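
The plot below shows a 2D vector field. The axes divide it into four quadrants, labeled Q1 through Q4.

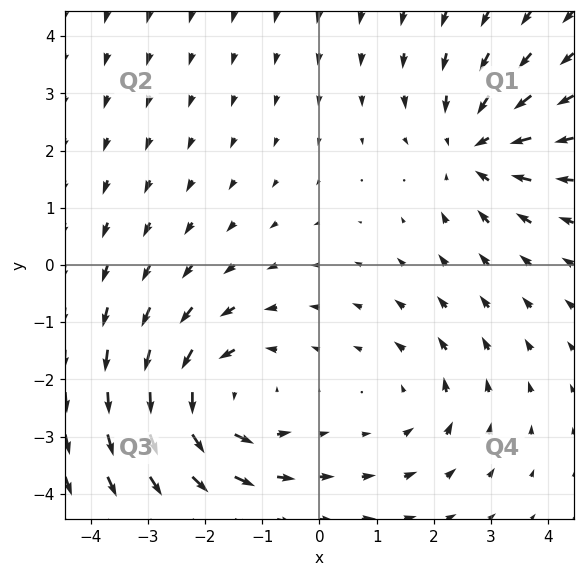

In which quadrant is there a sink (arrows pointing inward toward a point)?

The sink sits at approximately (2.7, 2.0), which lies in quadrant Q1. The divergence there is about -4, negative as expected for a sink.

Q1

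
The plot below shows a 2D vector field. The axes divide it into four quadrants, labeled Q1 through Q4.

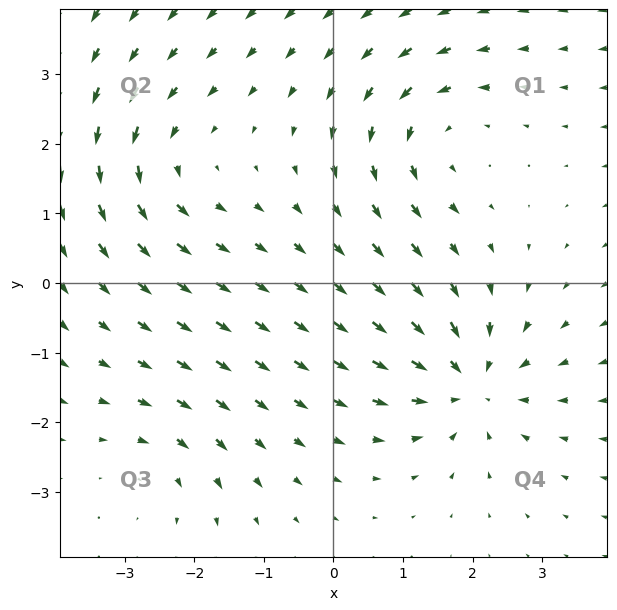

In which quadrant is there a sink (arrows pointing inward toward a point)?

The sink sits at approximately (2.0, -1.4), which lies in quadrant Q4. The divergence there is about -5, negative as expected for a sink.

Q4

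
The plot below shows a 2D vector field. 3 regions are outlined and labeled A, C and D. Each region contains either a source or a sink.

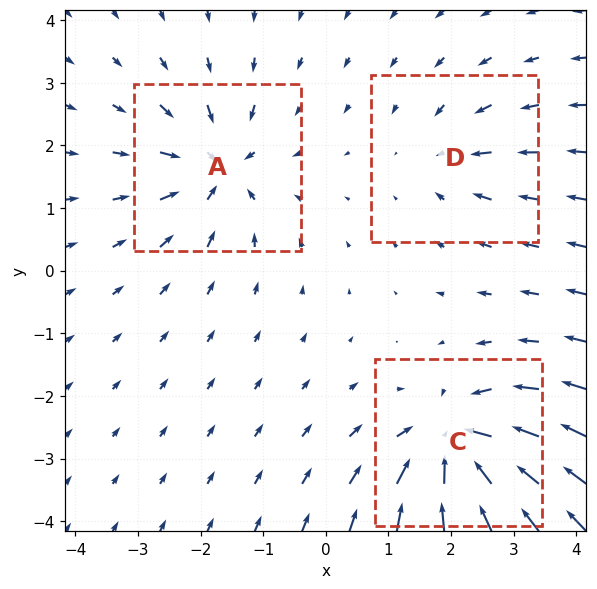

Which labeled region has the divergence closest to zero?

Divergence at each region's feature centre — A: about -4, C: about -6, D: about -2. Region D is closest to zero.

D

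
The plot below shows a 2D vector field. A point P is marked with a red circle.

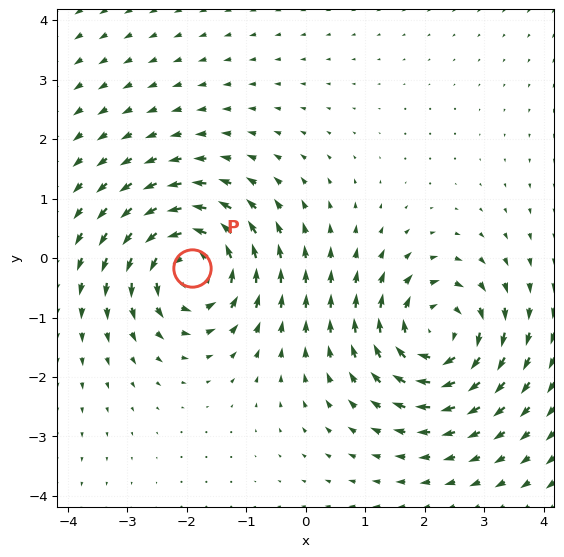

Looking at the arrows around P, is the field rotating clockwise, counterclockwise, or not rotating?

counterclockwise

Near P at (-1.9, -0.2) the arrows circulate counterclockwise. The curl (z-component) there is about +5; positive curl means counterclockwise rotation.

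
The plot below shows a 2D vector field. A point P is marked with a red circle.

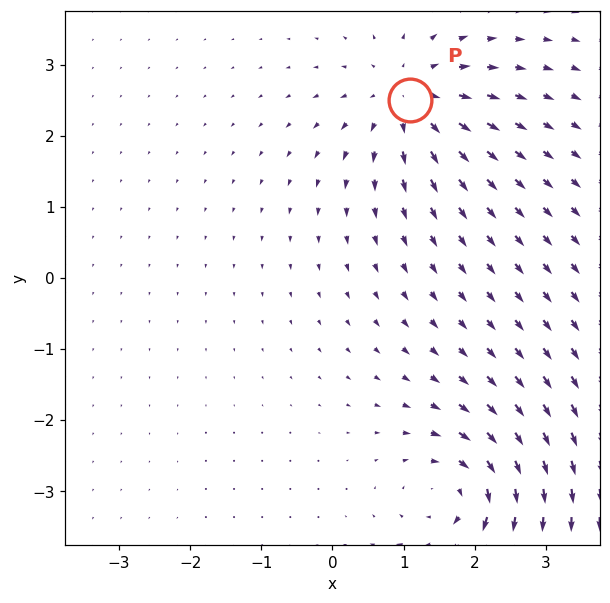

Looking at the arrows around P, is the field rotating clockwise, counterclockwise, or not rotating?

not rotating

Near P at (1.1, 2.5) the arrows show no circulation. The curl there is ≈0.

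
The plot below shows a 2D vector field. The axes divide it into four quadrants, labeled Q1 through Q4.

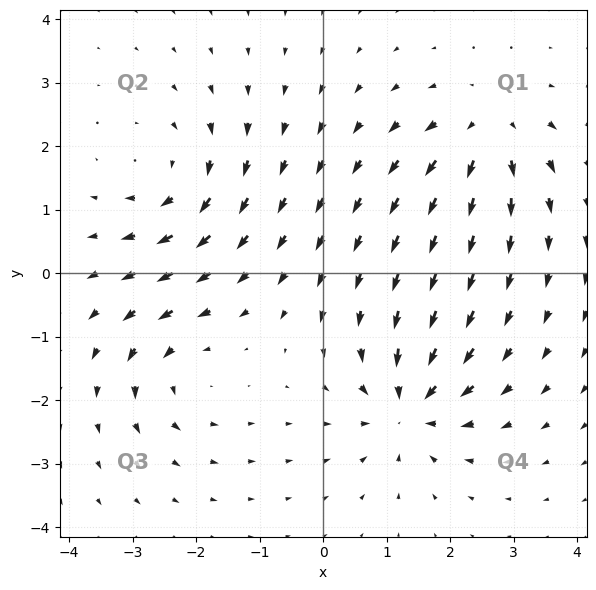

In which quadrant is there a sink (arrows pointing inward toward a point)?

Q4

The sink sits at approximately (1.4, -2.1), which lies in quadrant Q4. The divergence there is about -6, negative as expected for a sink.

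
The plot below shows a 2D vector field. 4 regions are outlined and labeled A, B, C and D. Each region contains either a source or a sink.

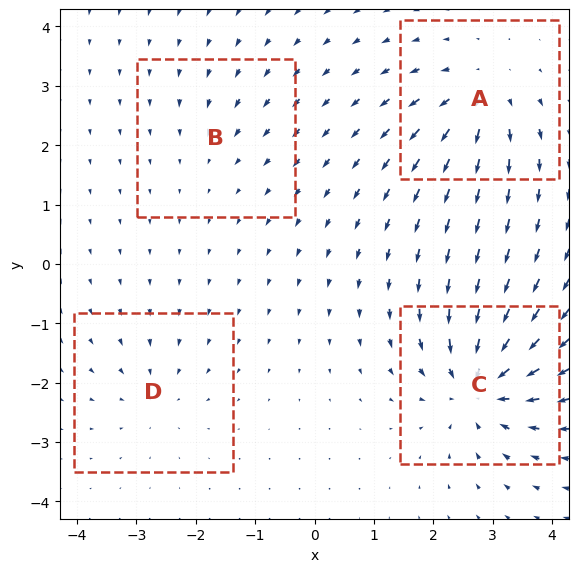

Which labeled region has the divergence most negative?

C

Divergence at each region's feature centre — A: about +6, B: about -2, C: about -9, D: about -4. Region C is most negative.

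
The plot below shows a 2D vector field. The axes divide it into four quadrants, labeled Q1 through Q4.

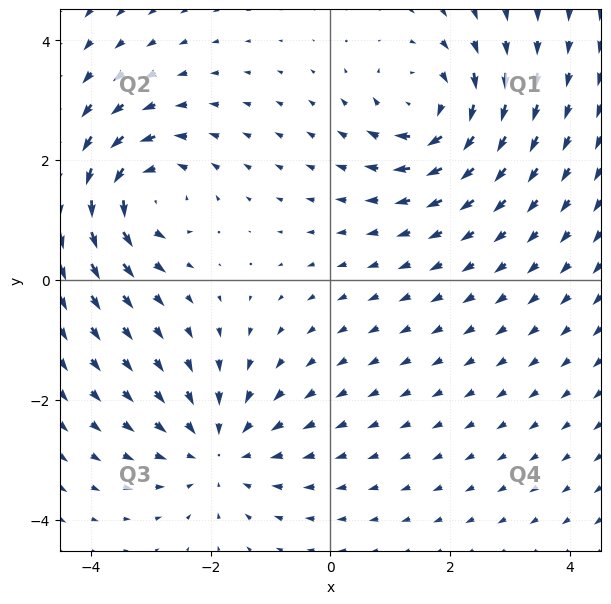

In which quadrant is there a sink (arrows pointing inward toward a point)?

Q3

The sink sits at approximately (-1.9, -2.8), which lies in quadrant Q3. The divergence there is about -3, negative as expected for a sink.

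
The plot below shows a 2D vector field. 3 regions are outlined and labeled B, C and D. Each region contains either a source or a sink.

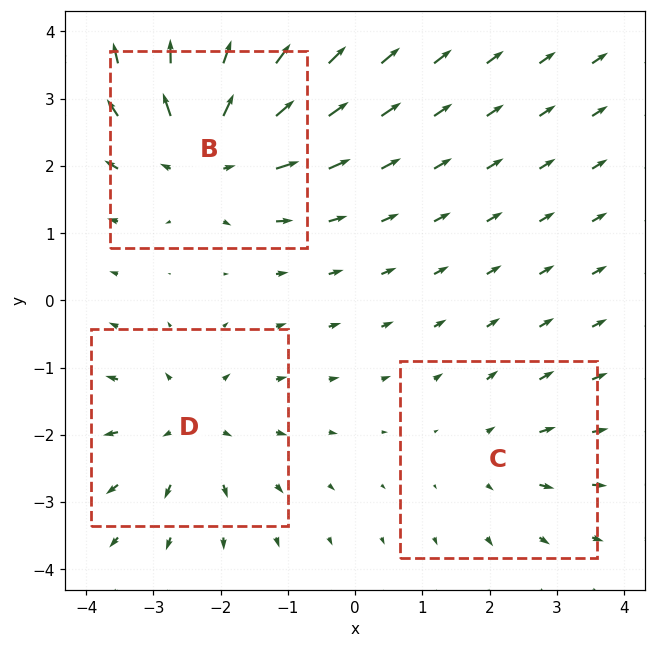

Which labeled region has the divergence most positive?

B

Divergence at each region's feature centre — B: about +5, C: about +2, D: about +3. Region B is most positive.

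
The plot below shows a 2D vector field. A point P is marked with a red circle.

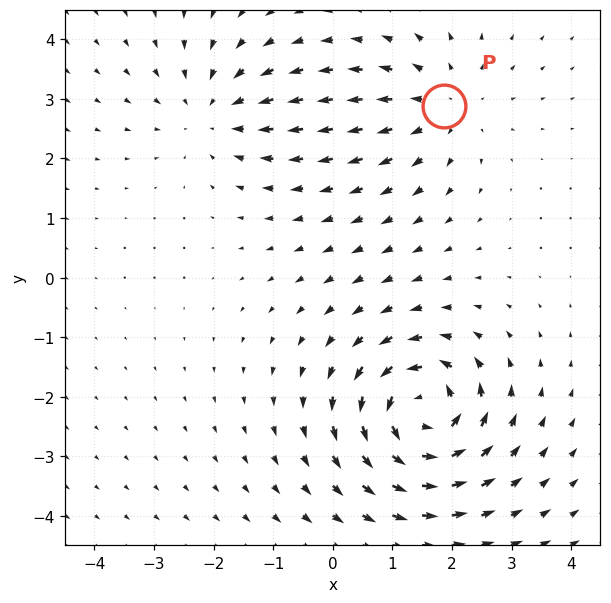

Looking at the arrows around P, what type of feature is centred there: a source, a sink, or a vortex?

source

At P (1.9, 2.9) the arrows spread outward. Divergence about +2, curl ≈0 — positive divergence with near-zero curl is a source.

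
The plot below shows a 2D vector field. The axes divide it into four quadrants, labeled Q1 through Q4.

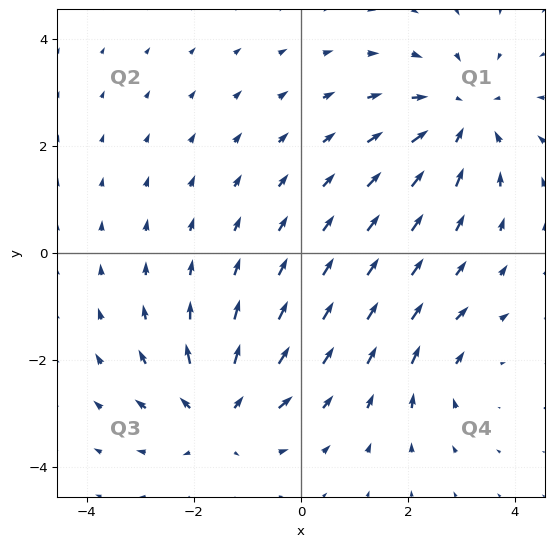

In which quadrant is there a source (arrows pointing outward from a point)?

Q3

The source sits at approximately (-1.5, -3.0), which lies in quadrant Q3. The divergence there is about +5, positive as expected for a source.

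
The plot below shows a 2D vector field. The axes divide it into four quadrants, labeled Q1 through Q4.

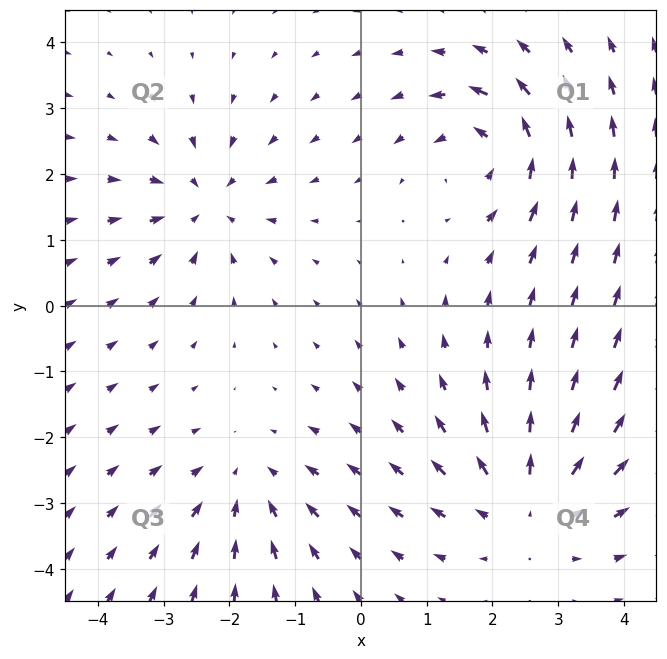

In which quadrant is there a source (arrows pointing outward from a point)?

Q4

The source sits at approximately (2.5, -3.0), which lies in quadrant Q4. The divergence there is about +3, positive as expected for a source.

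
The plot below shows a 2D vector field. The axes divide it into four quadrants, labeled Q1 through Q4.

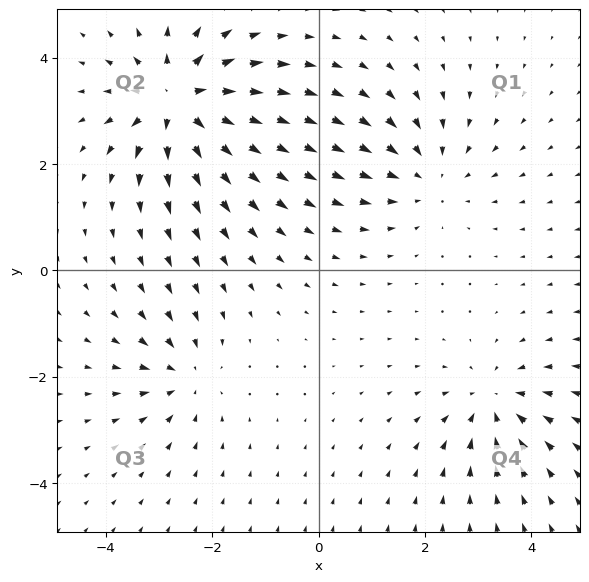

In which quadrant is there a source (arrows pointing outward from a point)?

Q2

The source sits at approximately (-2.6, 3.2), which lies in quadrant Q2. The divergence there is about +6, positive as expected for a source.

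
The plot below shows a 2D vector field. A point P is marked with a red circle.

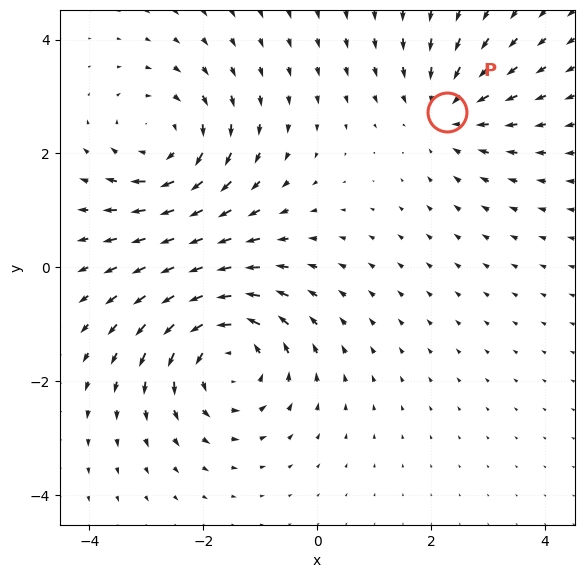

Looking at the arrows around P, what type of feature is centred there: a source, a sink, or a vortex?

At P (2.3, 2.7) the arrows converge inward. Divergence about -3, curl ≈0 — negative divergence with near-zero curl is a sink.

sink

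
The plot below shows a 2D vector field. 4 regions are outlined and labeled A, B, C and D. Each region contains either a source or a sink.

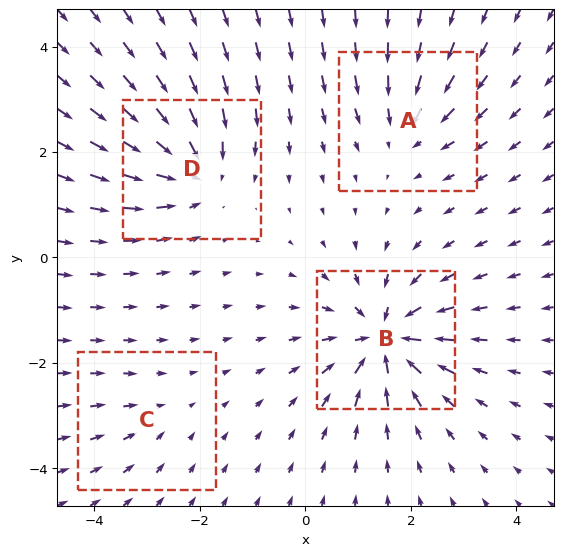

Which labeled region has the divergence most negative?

B

Divergence at each region's feature centre — A: about -4, B: about -8, C: about -2, D: about -6. Region B is most negative.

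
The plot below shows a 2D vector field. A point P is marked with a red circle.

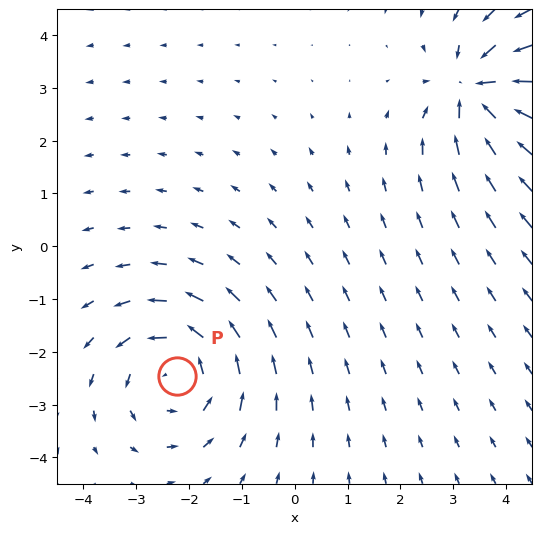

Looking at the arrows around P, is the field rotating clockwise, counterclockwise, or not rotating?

Near P at (-2.2, -2.5) the arrows circulate counterclockwise. The curl (z-component) there is about +3; positive curl means counterclockwise rotation.

counterclockwise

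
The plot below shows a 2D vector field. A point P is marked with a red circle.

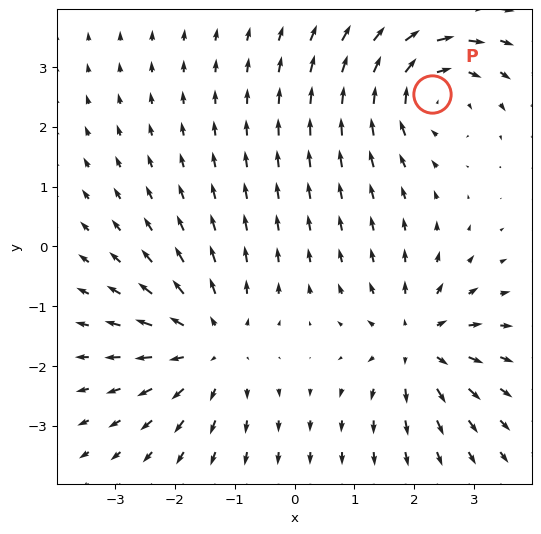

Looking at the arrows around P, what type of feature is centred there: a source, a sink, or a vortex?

At P (2.3, 2.5) the arrows circulate clockwise. Divergence ≈0, curl about -4 — near-zero divergence with nonzero curl is a vortex.

vortex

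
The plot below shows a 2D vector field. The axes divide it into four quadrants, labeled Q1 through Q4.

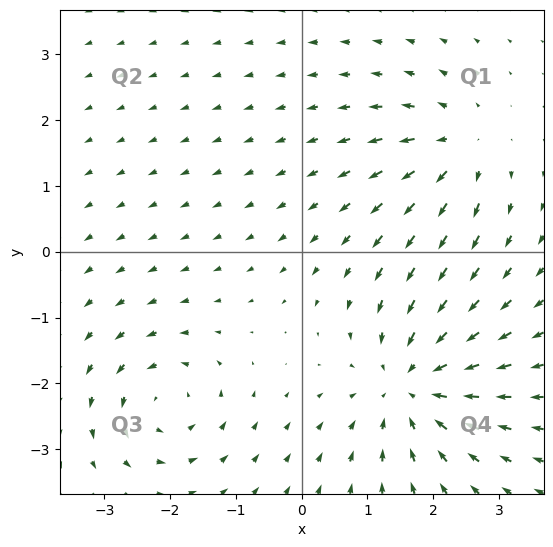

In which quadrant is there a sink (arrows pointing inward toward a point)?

The sink sits at approximately (1.7, -2.0), which lies in quadrant Q4. The divergence there is about -5, negative as expected for a sink.

Q4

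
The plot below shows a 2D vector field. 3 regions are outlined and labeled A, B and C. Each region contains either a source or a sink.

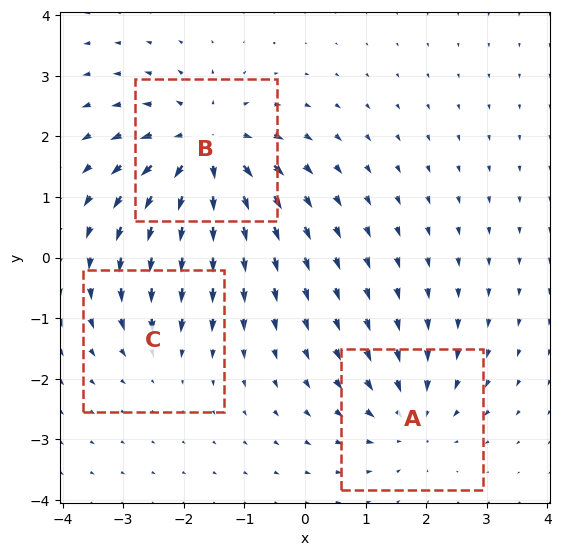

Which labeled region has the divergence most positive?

Divergence at each region's feature centre — A: about -3, B: about +5, C: about -2. Region B is most positive.

B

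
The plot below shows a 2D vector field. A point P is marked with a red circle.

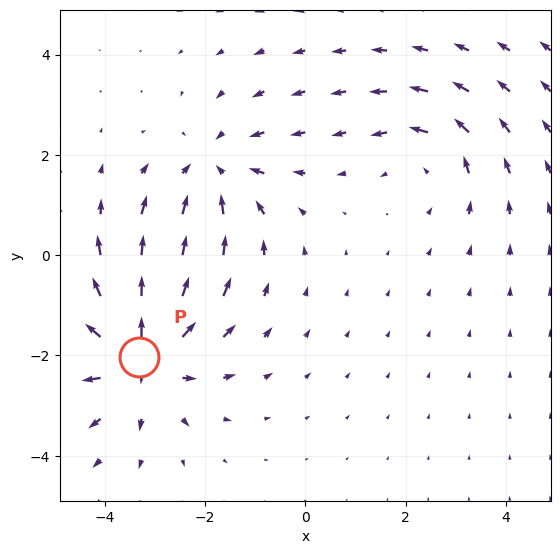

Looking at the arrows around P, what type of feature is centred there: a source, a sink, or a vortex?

source

At P (-3.3, -2.0) the arrows spread outward. Divergence about +4, curl ≈0 — positive divergence with near-zero curl is a source.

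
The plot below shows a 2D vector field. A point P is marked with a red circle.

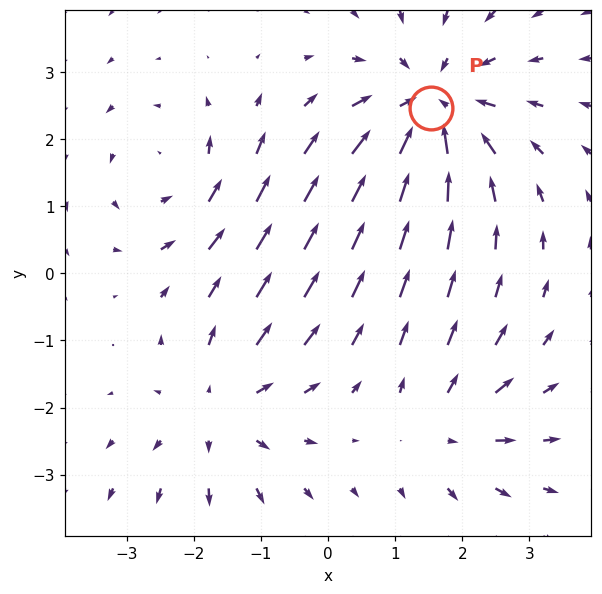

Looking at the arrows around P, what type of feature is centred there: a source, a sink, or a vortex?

At P (1.5, 2.5) the arrows converge inward. Divergence about -5, curl ≈0 — negative divergence with near-zero curl is a sink.

sink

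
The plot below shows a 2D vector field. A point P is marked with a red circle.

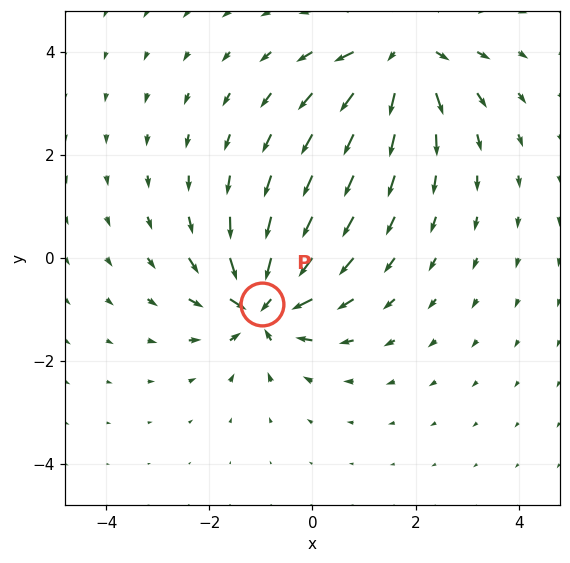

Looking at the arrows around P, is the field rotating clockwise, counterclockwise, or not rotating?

not rotating

Near P at (-1.0, -0.9) the arrows show no circulation. The curl there is ≈0.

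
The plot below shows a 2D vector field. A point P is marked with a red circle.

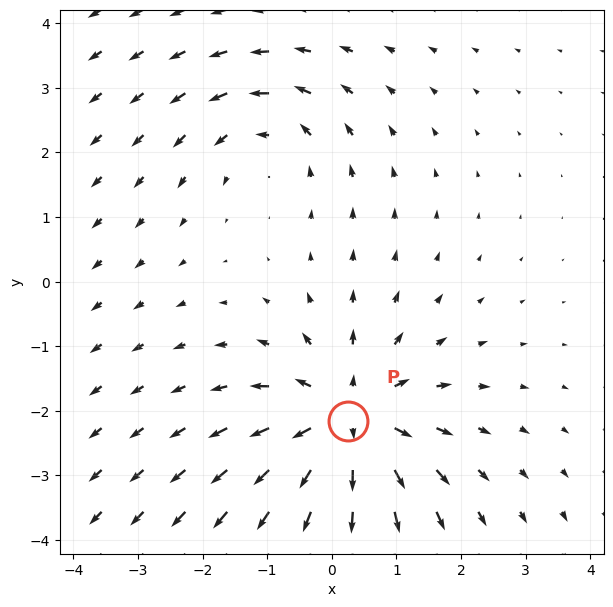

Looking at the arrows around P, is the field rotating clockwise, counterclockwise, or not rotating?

not rotating

Near P at (0.2, -2.1) the arrows show no circulation. The curl there is ≈0.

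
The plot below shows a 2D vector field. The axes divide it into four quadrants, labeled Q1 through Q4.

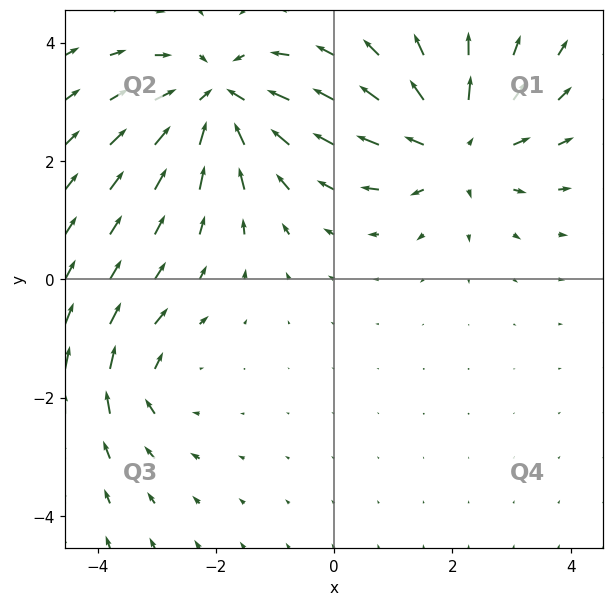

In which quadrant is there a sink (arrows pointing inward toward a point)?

The sink sits at approximately (-1.9, 3.1), which lies in quadrant Q2. The divergence there is about -5, negative as expected for a sink.

Q2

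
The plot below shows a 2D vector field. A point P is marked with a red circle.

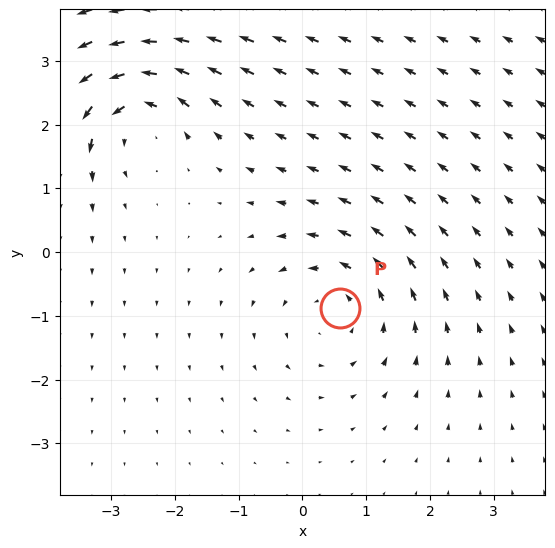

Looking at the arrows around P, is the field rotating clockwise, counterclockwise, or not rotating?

Near P at (0.6, -0.9) the arrows circulate counterclockwise. The curl (z-component) there is about +2; positive curl means counterclockwise rotation.

counterclockwise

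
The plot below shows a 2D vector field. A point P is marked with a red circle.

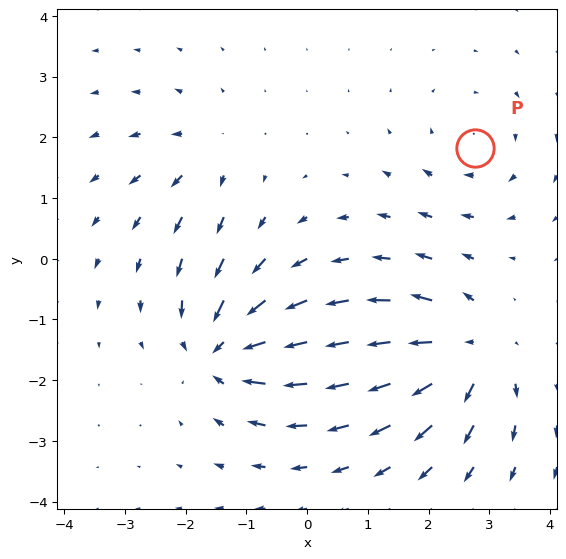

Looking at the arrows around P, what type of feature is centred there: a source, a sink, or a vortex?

At P (2.8, 1.8) the arrows circulate clockwise. Divergence ≈0, curl about -3 — near-zero divergence with nonzero curl is a vortex.

vortex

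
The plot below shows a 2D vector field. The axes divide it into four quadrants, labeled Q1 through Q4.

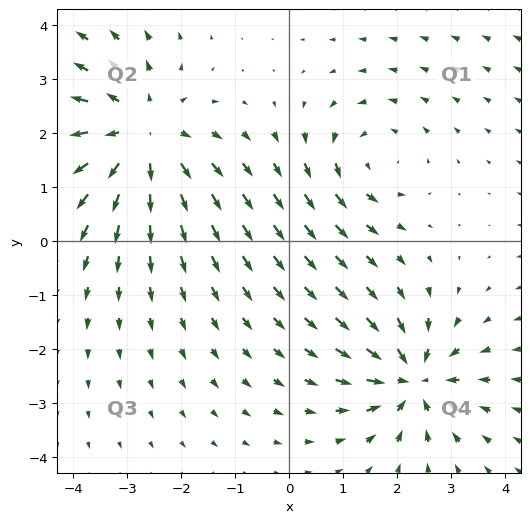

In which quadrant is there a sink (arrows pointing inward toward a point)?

Q4

The sink sits at approximately (2.3, -2.6), which lies in quadrant Q4. The divergence there is about -5, negative as expected for a sink.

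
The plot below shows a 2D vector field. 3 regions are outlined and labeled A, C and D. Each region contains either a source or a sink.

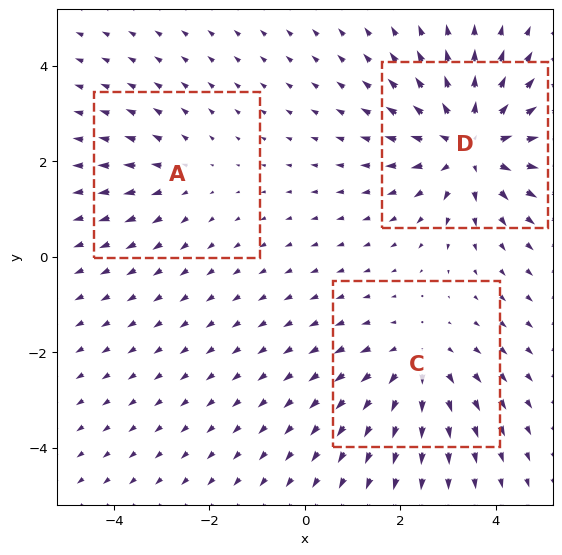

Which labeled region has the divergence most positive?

Divergence at each region's feature centre — A: about +2, C: about +3, D: about +5. Region D is most positive.

D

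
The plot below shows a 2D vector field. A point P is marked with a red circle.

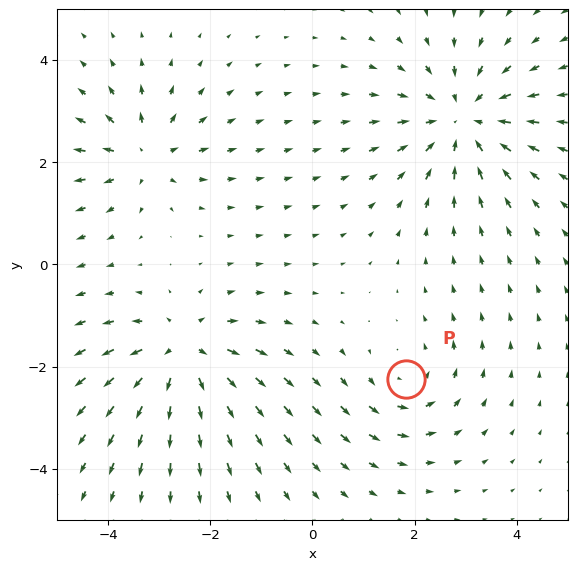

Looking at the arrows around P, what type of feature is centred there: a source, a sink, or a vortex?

At P (1.8, -2.2) the arrows circulate counterclockwise. Divergence ≈0, curl about +3 — near-zero divergence with nonzero curl is a vortex.

vortex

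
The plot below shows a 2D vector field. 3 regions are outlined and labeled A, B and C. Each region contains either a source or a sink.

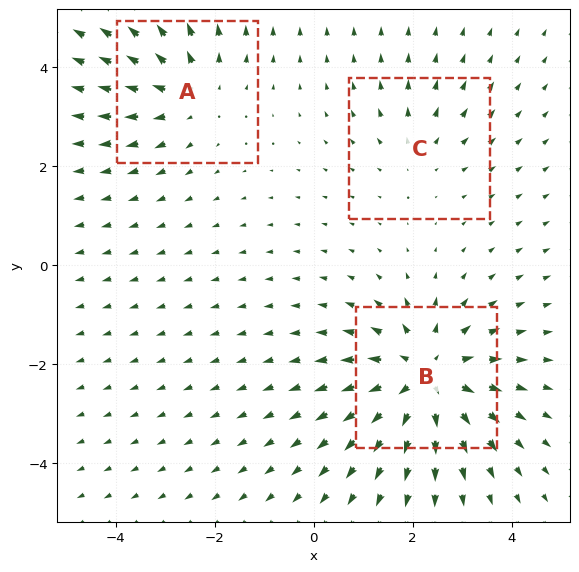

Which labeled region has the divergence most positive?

B

Divergence at each region's feature centre — A: about +3, B: about +5, C: about +2. Region B is most positive.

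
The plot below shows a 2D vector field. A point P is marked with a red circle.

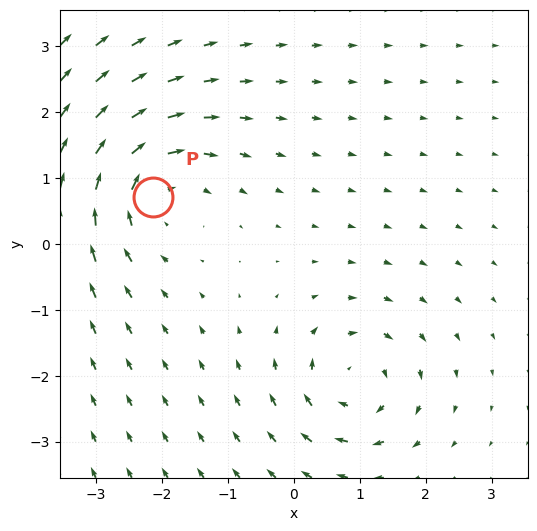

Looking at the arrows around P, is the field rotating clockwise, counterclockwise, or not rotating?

Near P at (-2.1, 0.7) the arrows circulate clockwise. The curl (z-component) there is about -4; negative curl means clockwise rotation.

clockwise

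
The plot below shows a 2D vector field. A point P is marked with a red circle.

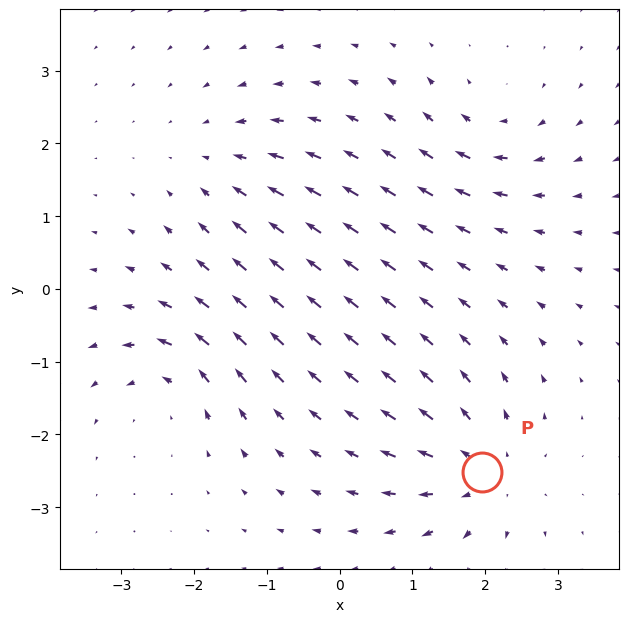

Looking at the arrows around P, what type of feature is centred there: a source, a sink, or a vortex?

At P (2.0, -2.5) the arrows spread outward. Divergence about +4, curl ≈0 — positive divergence with near-zero curl is a source.

source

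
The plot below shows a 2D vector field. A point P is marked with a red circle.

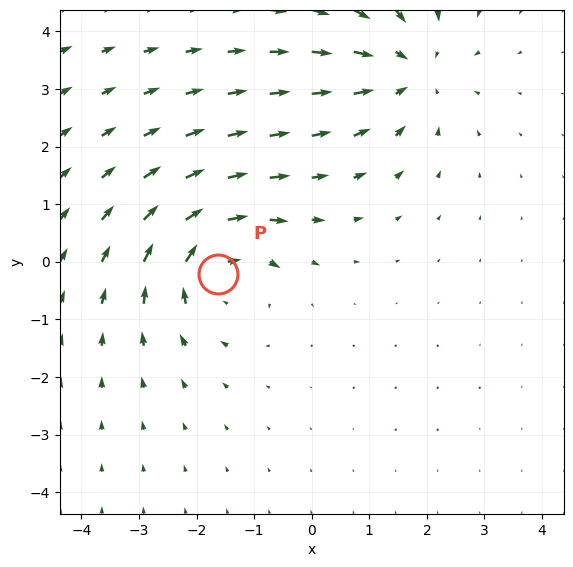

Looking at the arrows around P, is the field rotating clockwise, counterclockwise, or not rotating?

clockwise

Near P at (-1.6, -0.2) the arrows circulate clockwise. The curl (z-component) there is about -5; negative curl means clockwise rotation.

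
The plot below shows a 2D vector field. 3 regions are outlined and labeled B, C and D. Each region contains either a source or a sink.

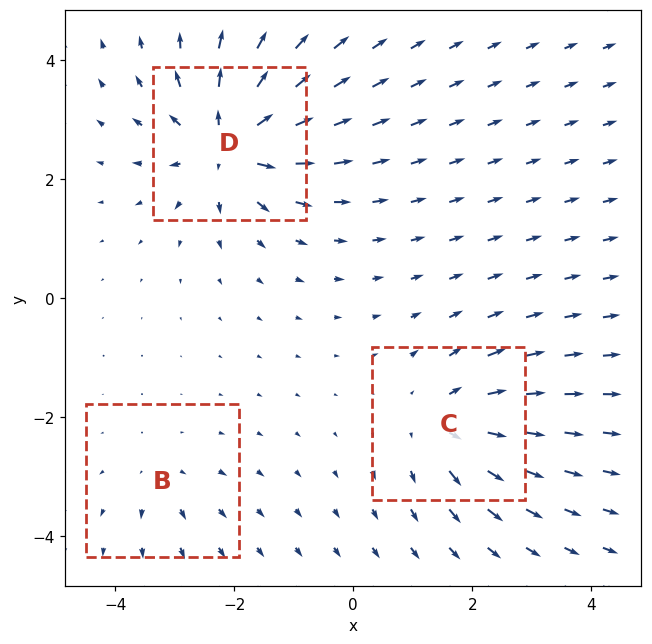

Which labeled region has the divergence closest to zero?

B

Divergence at each region's feature centre — B: about +2, C: about +4, D: about +6. Region B is closest to zero.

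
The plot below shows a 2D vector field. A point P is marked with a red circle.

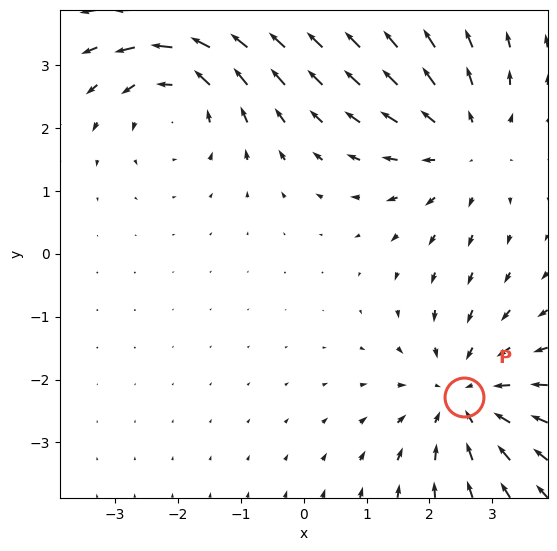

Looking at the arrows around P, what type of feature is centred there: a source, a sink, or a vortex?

sink

At P (2.6, -2.3) the arrows converge inward. Divergence about -3, curl ≈0 — negative divergence with near-zero curl is a sink.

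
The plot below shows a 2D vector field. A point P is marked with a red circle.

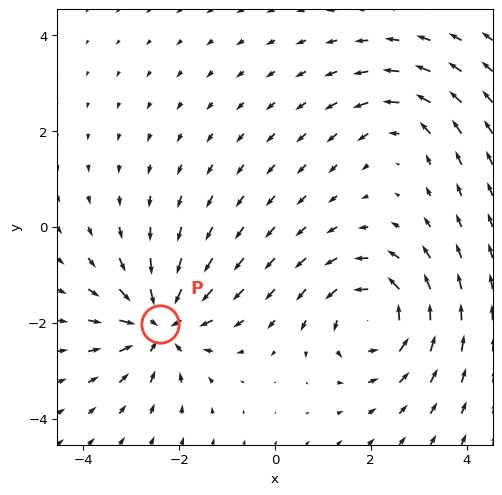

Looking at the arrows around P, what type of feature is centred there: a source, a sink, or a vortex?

At P (-2.4, -2.0) the arrows converge inward. Divergence about -6, curl ≈0 — negative divergence with near-zero curl is a sink.

sink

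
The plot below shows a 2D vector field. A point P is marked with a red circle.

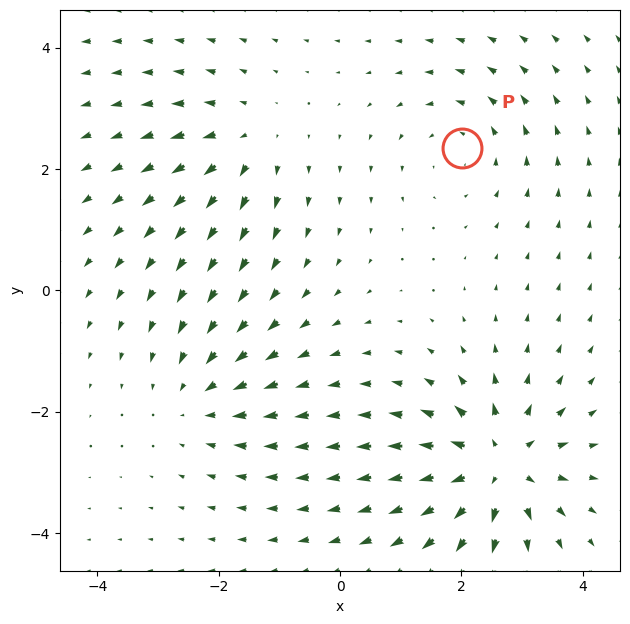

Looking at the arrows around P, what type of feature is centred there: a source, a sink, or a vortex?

vortex

At P (2.0, 2.4) the arrows circulate counterclockwise. Divergence ≈0, curl about +2 — near-zero divergence with nonzero curl is a vortex.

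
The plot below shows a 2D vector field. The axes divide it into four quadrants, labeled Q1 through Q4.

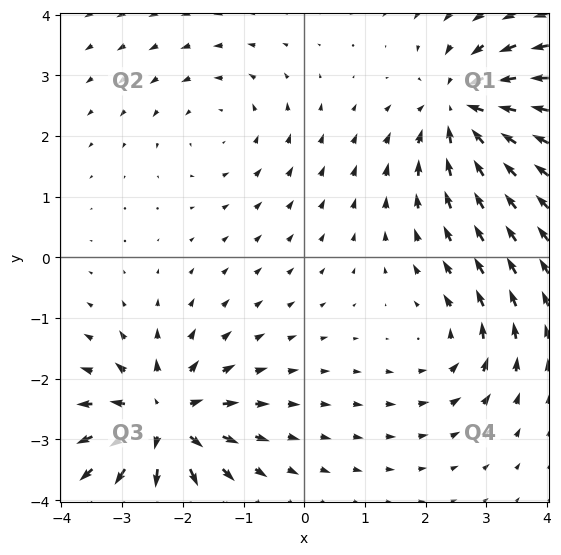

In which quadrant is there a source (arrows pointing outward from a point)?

The source sits at approximately (-2.3, -2.7), which lies in quadrant Q3. The divergence there is about +7, positive as expected for a source.

Q3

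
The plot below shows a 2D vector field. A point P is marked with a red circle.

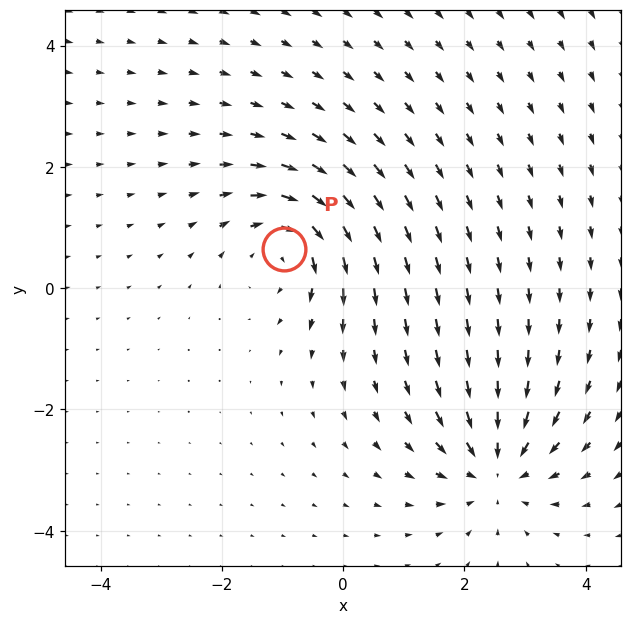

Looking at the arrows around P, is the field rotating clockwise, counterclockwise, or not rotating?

Near P at (-1.0, 0.6) the arrows circulate clockwise. The curl (z-component) there is about -4; negative curl means clockwise rotation.

clockwise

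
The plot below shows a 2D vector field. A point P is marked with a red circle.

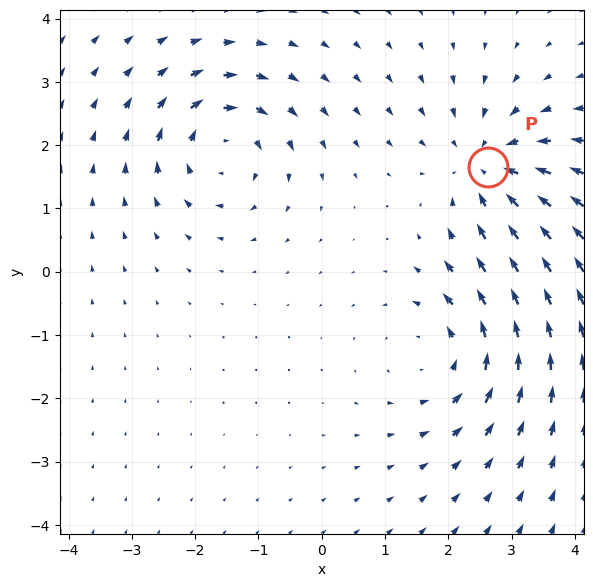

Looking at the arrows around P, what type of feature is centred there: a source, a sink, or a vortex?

sink

At P (2.6, 1.7) the arrows converge inward. Divergence about -5, curl ≈0 — negative divergence with near-zero curl is a sink.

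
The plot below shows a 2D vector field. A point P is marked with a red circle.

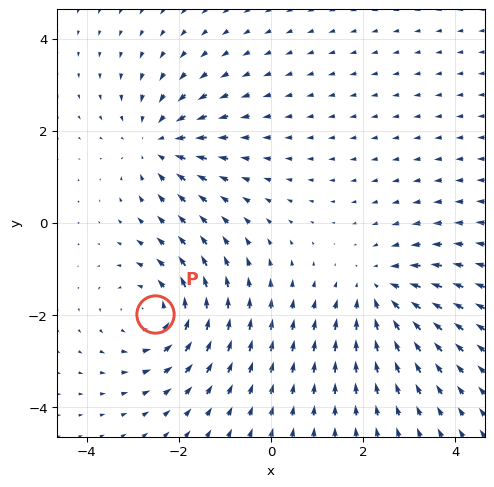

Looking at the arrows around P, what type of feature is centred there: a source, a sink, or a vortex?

At P (-2.5, -2.0) the arrows circulate counterclockwise. Divergence ≈0, curl about +3 — near-zero divergence with nonzero curl is a vortex.

vortex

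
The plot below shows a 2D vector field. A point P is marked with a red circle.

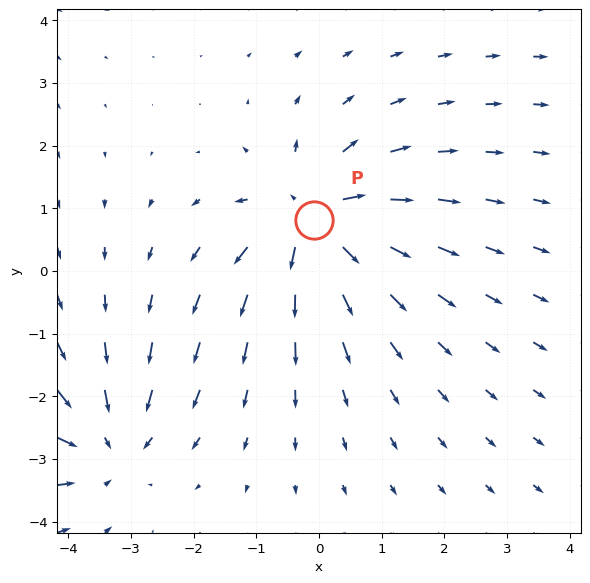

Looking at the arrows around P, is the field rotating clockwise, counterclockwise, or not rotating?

not rotating

Near P at (-0.1, 0.8) the arrows show no circulation. The curl there is ≈0.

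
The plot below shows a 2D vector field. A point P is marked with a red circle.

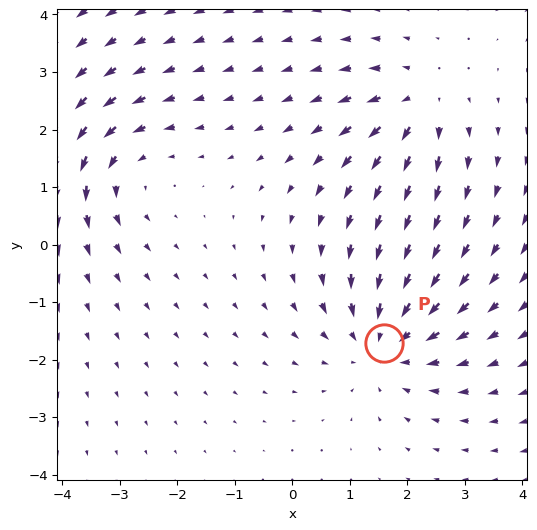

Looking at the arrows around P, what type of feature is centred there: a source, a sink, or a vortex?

sink

At P (1.6, -1.7) the arrows converge inward. Divergence about -4, curl ≈0 — negative divergence with near-zero curl is a sink.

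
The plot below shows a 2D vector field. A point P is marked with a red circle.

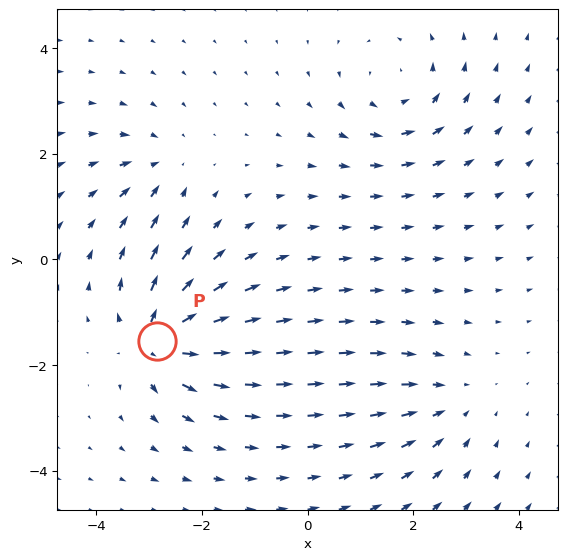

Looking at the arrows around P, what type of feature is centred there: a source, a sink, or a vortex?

At P (-2.8, -1.5) the arrows spread outward. Divergence about +7, curl ≈0 — positive divergence with near-zero curl is a source.

source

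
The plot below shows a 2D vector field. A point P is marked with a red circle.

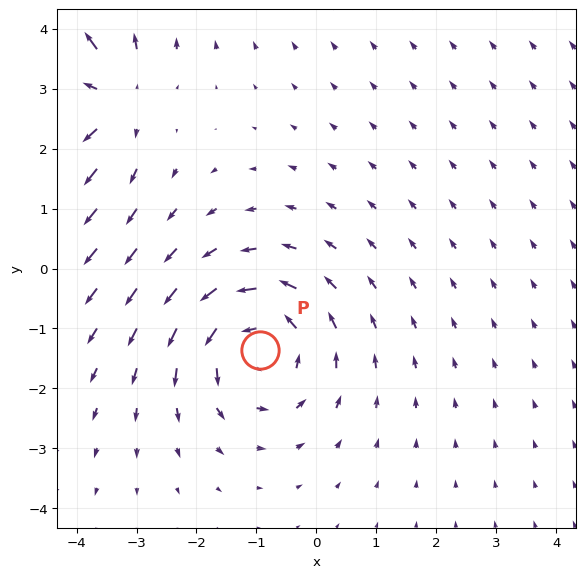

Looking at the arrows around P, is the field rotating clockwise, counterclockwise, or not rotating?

counterclockwise

Near P at (-0.9, -1.4) the arrows circulate counterclockwise. The curl (z-component) there is about +4; positive curl means counterclockwise rotation.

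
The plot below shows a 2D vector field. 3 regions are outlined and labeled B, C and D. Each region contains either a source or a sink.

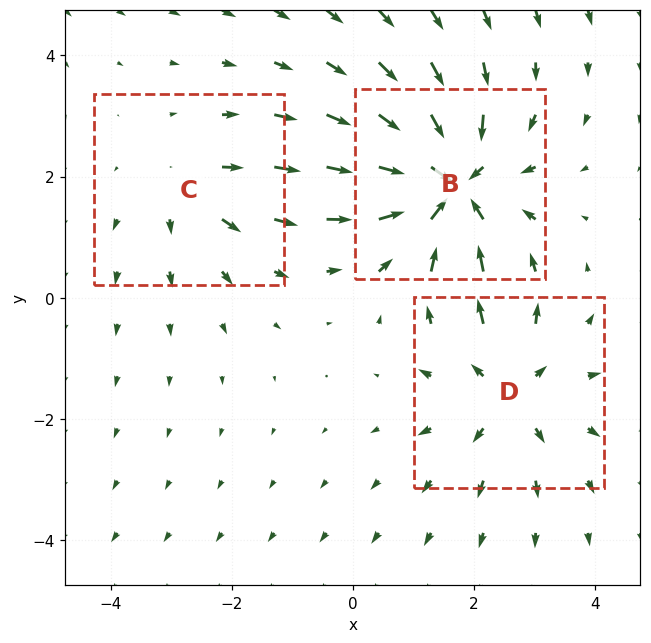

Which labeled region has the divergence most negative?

Divergence at each region's feature centre — B: about -5, C: about +2, D: about +3. Region B is most negative.

B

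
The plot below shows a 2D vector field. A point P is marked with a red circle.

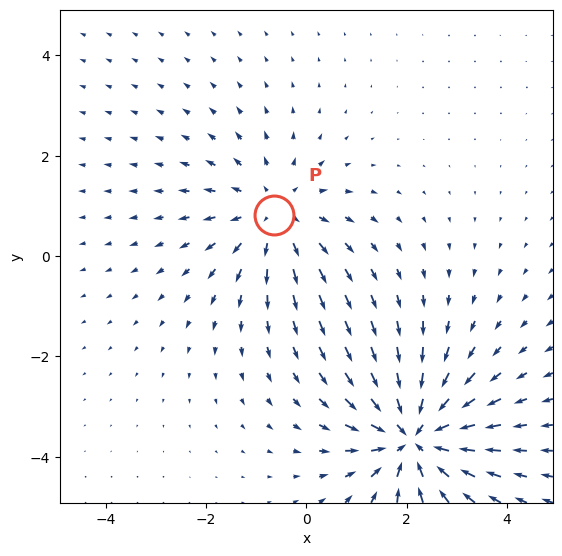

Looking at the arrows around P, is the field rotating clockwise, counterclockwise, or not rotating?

not rotating

Near P at (-0.6, 0.8) the arrows show no circulation. The curl there is ≈0.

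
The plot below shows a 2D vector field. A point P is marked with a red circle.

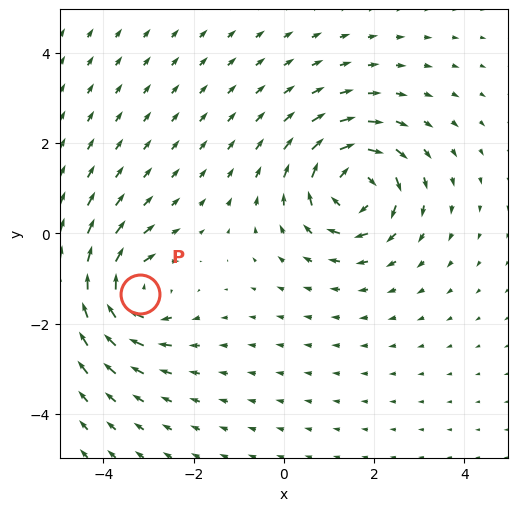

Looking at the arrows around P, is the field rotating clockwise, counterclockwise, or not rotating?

Near P at (-3.2, -1.3) the arrows circulate clockwise. The curl (z-component) there is about -5; negative curl means clockwise rotation.

clockwise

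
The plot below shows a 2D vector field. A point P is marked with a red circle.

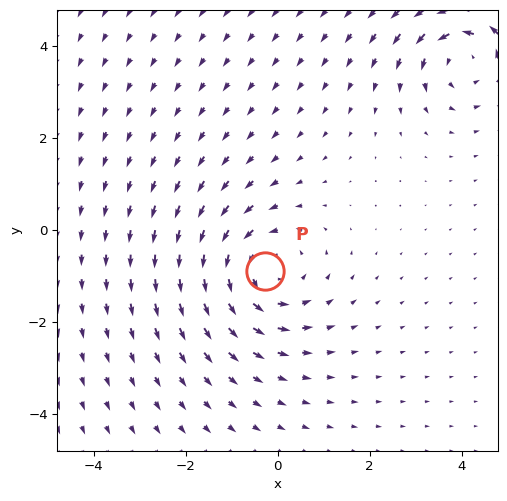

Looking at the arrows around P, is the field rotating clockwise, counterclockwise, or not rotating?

counterclockwise

Near P at (-0.3, -0.9) the arrows circulate counterclockwise. The curl (z-component) there is about +3; positive curl means counterclockwise rotation.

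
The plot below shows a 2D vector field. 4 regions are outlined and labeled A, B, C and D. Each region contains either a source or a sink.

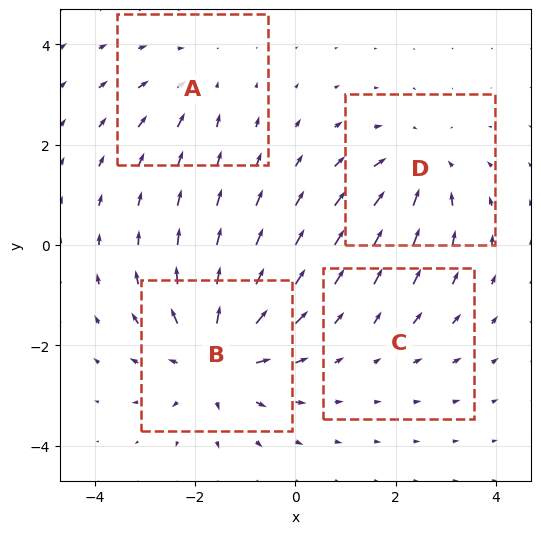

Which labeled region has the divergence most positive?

B

Divergence at each region's feature centre — A: about -3, B: about +6, C: about +2, D: about -4. Region B is most positive.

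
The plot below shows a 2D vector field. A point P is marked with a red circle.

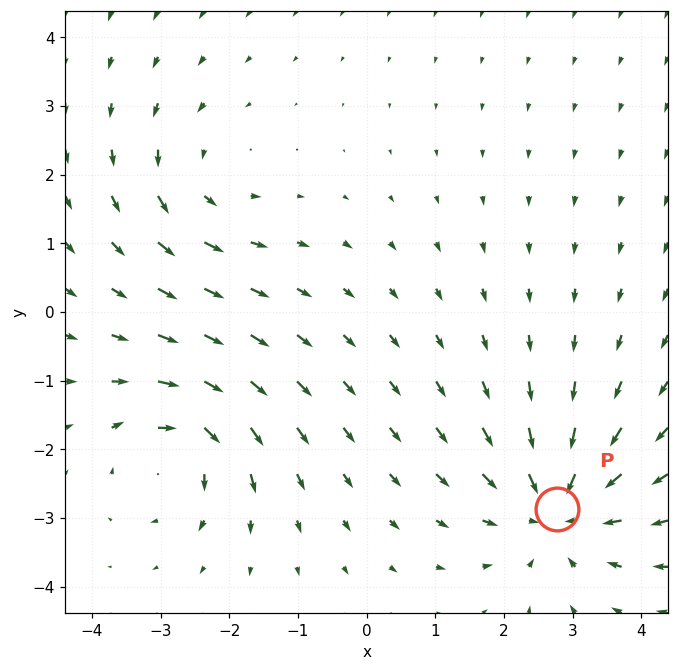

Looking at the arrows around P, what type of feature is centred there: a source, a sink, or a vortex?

At P (2.8, -2.9) the arrows converge inward. Divergence about -5, curl ≈0 — negative divergence with near-zero curl is a sink.

sink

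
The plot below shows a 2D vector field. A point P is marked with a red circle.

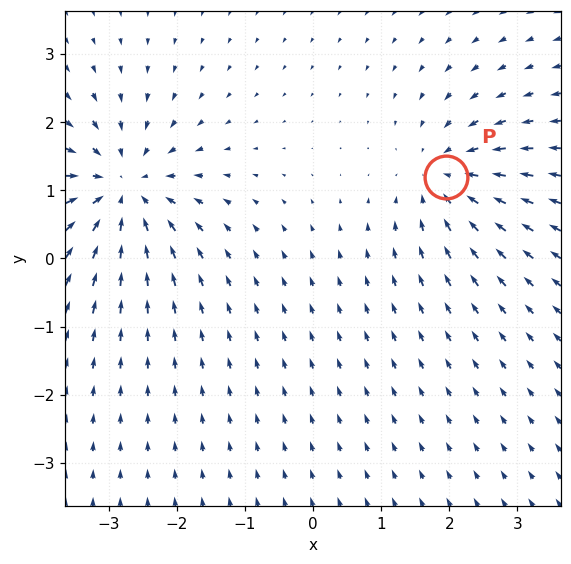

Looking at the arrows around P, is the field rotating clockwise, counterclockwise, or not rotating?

Near P at (2.0, 1.2) the arrows show no circulation. The curl there is ≈0.

not rotating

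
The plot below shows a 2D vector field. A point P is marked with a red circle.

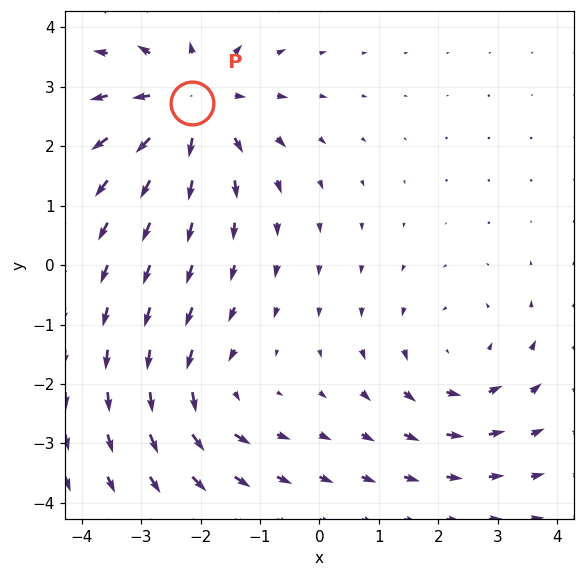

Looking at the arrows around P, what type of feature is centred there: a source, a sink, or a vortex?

At P (-2.1, 2.7) the arrows spread outward. Divergence about +4, curl ≈0 — positive divergence with near-zero curl is a source.

source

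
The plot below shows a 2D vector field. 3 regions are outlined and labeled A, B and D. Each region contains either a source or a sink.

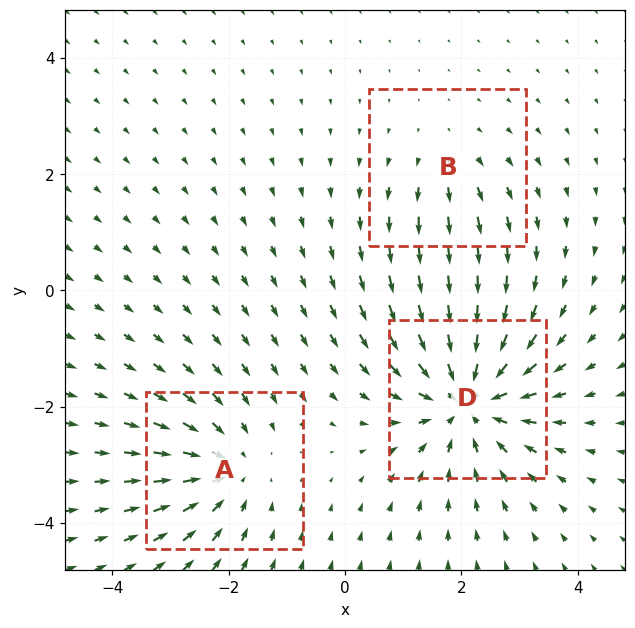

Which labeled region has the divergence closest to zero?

B

Divergence at each region's feature centre — A: about -3, B: about +2, D: about -5. Region B is closest to zero.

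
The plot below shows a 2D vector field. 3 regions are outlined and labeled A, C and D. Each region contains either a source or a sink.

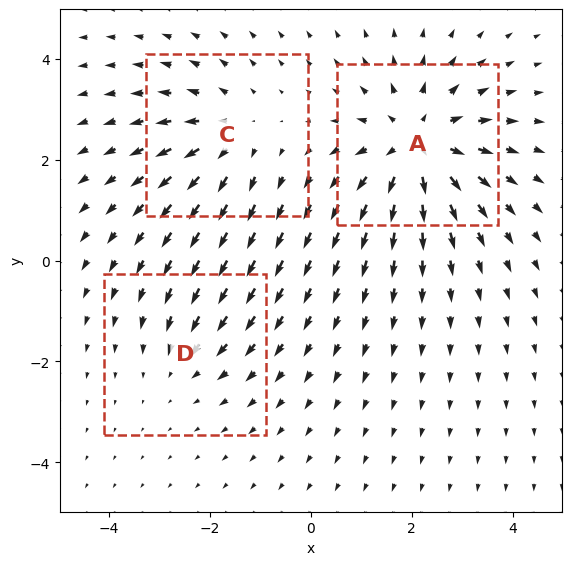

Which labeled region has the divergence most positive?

A

Divergence at each region's feature centre — A: about +4, C: about +3, D: about -2. Region A is most positive.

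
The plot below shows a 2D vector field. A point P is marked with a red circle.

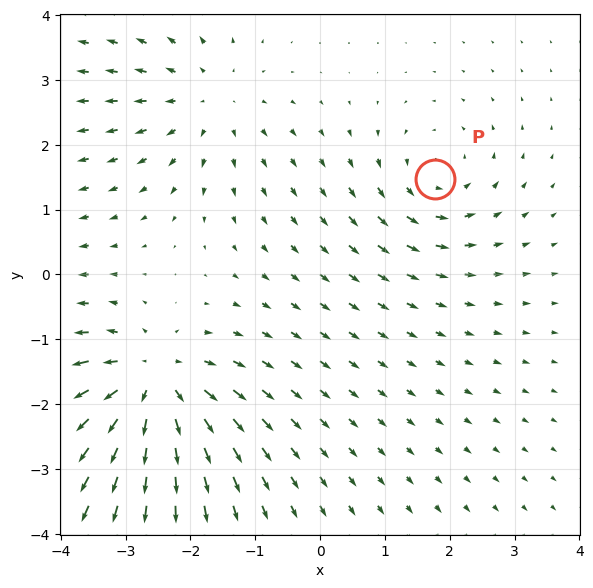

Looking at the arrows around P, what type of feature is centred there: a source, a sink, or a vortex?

vortex

At P (1.8, 1.5) the arrows circulate counterclockwise. Divergence ≈0, curl about +4 — near-zero divergence with nonzero curl is a vortex.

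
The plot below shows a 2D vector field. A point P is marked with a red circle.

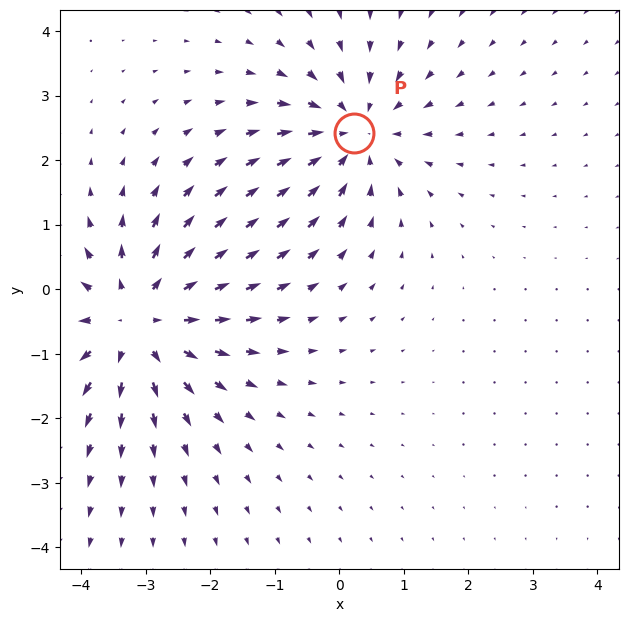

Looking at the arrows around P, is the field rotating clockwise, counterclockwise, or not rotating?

Near P at (0.2, 2.4) the arrows show no circulation. The curl there is ≈0.

not rotating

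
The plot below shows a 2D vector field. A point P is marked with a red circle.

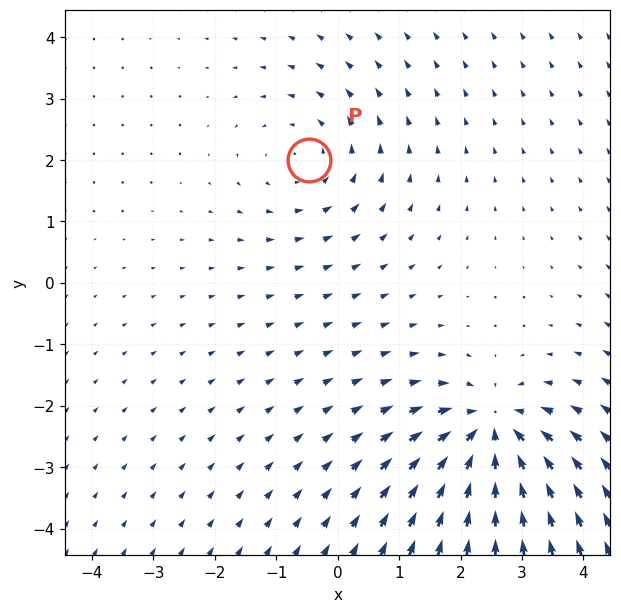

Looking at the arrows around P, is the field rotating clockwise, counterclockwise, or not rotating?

counterclockwise

Near P at (-0.5, 2.0) the arrows circulate counterclockwise. The curl (z-component) there is about +2; positive curl means counterclockwise rotation.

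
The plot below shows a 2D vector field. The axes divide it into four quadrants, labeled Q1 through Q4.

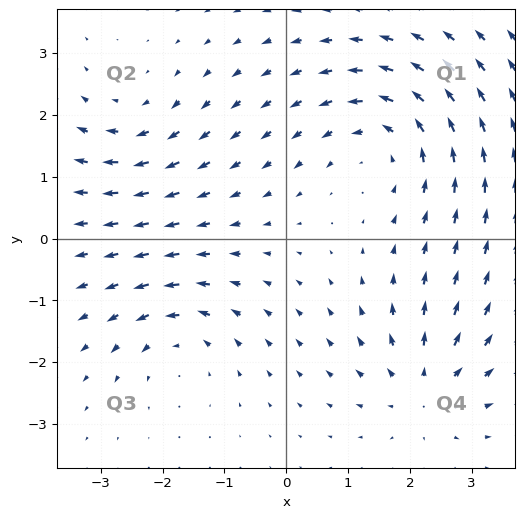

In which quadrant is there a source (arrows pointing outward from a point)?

The source sits at approximately (2.2, -2.4), which lies in quadrant Q4. The divergence there is about +4, positive as expected for a source.

Q4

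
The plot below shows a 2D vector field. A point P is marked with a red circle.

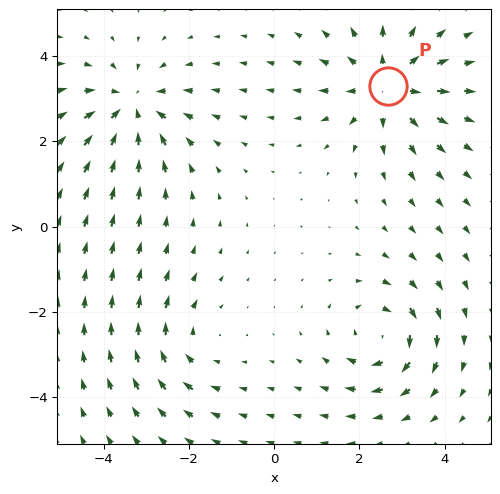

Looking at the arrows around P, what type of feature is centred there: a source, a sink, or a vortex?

source

At P (2.7, 3.3) the arrows spread outward. Divergence about +5, curl ≈0 — positive divergence with near-zero curl is a source.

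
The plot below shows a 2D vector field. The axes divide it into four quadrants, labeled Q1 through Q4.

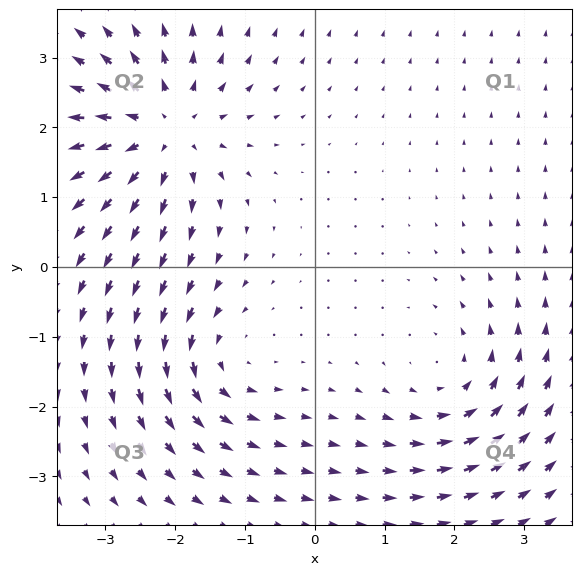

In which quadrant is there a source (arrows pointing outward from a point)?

Q2

The source sits at approximately (-2.2, 2.0), which lies in quadrant Q2. The divergence there is about +6, positive as expected for a source.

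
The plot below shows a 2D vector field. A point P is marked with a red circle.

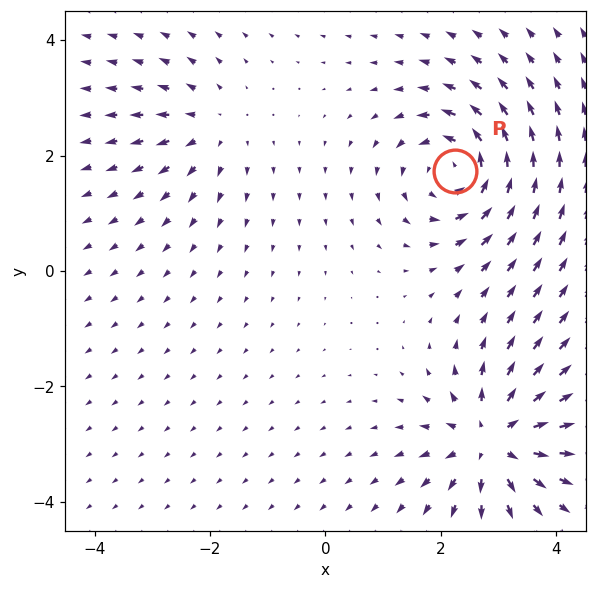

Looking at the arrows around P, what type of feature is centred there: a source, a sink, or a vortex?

At P (2.2, 1.7) the arrows circulate counterclockwise. Divergence ≈0, curl about +6 — near-zero divergence with nonzero curl is a vortex.

vortex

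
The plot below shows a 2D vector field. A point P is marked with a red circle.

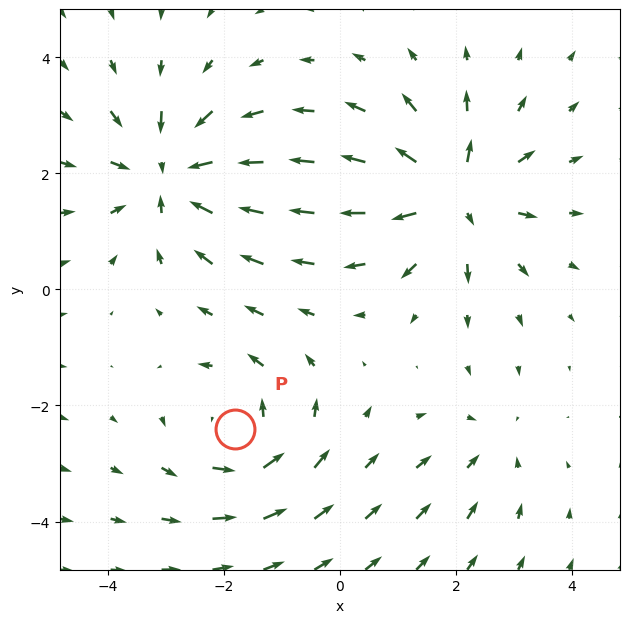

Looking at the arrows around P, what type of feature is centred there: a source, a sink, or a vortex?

vortex

At P (-1.8, -2.4) the arrows circulate counterclockwise. Divergence ≈0, curl about +4 — near-zero divergence with nonzero curl is a vortex.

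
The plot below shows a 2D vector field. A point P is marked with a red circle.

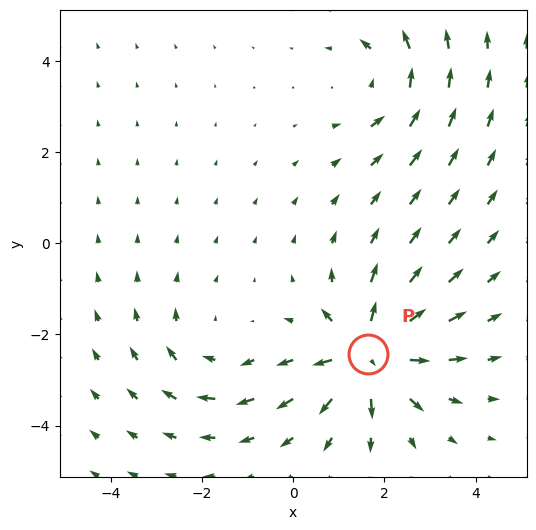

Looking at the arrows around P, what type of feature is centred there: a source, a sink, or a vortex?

source

At P (1.6, -2.4) the arrows spread outward. Divergence about +5, curl ≈0 — positive divergence with near-zero curl is a source.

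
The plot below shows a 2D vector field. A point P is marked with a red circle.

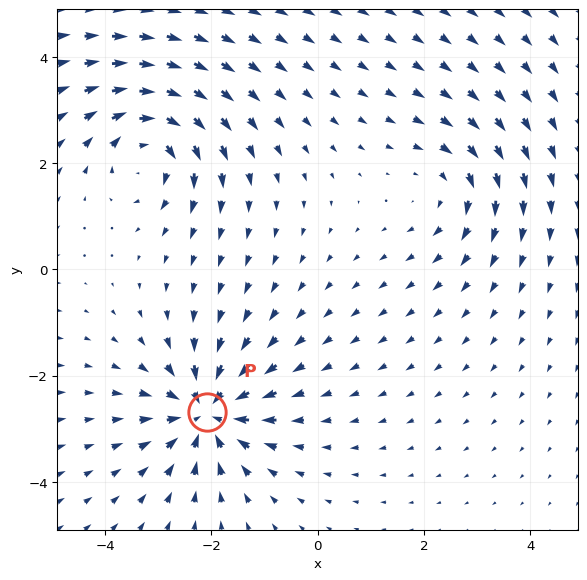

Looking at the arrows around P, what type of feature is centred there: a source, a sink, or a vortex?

At P (-2.1, -2.7) the arrows converge inward. Divergence about -6, curl ≈0 — negative divergence with near-zero curl is a sink.

sink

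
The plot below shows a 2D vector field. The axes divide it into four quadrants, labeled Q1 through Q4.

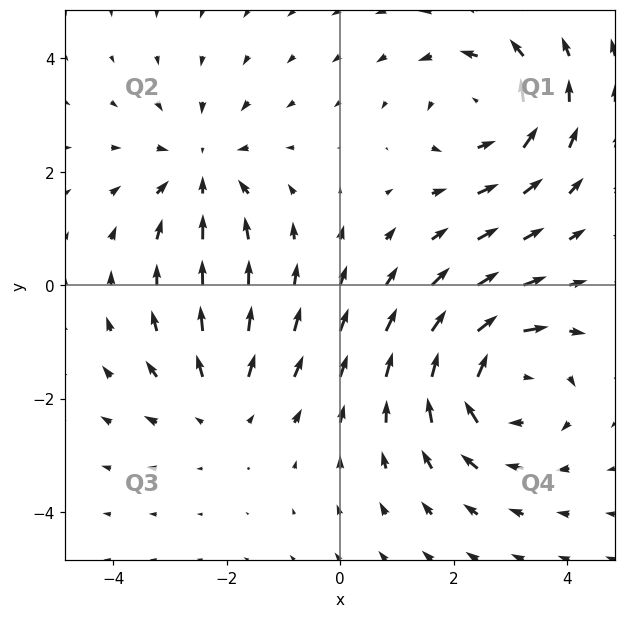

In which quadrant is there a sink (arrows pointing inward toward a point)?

Q2

The sink sits at approximately (-2.4, 2.0), which lies in quadrant Q2. The divergence there is about -3, negative as expected for a sink.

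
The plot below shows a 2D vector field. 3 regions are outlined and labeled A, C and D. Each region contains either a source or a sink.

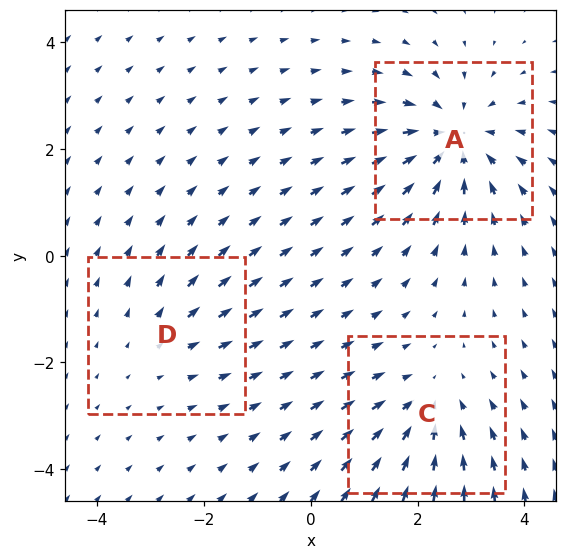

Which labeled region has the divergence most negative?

A

Divergence at each region's feature centre — A: about -5, C: about -3, D: about +2. Region A is most negative.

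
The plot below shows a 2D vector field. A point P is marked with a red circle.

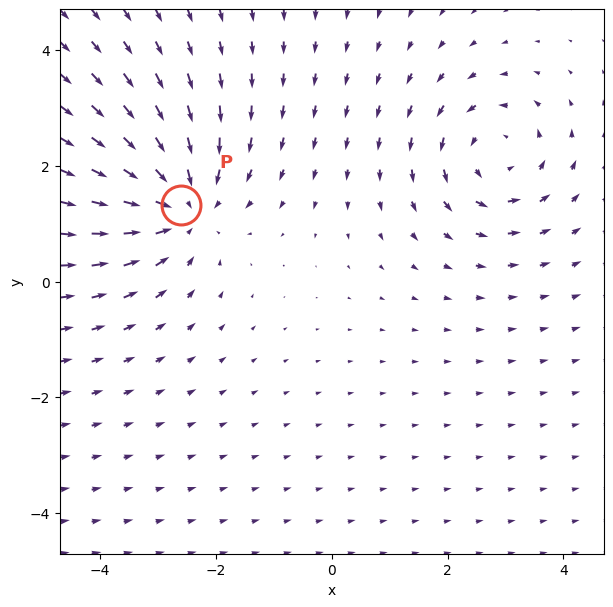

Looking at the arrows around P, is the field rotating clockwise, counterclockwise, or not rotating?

Near P at (-2.6, 1.3) the arrows show no circulation. The curl there is ≈0.

not rotating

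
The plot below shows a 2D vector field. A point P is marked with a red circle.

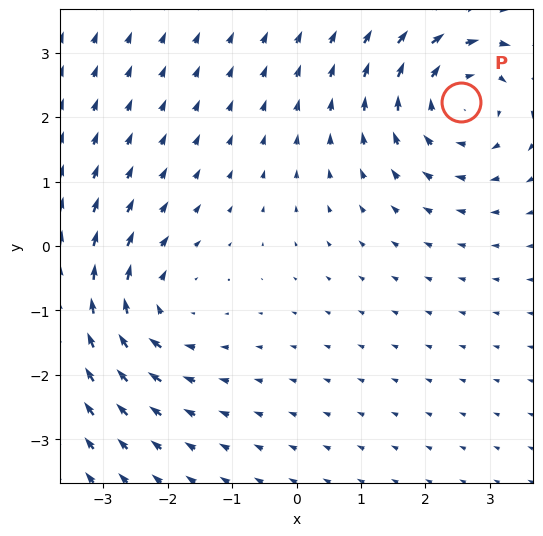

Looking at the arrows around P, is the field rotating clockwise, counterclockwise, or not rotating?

Near P at (2.6, 2.2) the arrows circulate clockwise. The curl (z-component) there is about -5; negative curl means clockwise rotation.

clockwise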